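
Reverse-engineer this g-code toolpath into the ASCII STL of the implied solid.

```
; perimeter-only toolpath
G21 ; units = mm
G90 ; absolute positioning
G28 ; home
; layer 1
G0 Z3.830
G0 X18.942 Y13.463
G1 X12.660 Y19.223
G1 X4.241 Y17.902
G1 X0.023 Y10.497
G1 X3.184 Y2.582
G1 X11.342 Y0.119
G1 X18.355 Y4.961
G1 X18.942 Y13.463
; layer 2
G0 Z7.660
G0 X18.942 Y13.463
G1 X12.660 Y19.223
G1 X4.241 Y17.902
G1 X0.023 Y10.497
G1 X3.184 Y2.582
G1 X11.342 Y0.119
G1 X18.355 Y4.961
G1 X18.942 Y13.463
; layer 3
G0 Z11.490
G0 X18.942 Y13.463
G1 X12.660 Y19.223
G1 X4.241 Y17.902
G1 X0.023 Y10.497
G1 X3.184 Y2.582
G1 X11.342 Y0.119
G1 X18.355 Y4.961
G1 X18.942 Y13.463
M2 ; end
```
solid part
  facet normal 0.0000 0.0000 -1.0000
    outer loop
      vertex 4.241 17.902 0.000
      vertex 12.660 19.223 0.000
      vertex 18.942 13.463 0.000
    endloop
  endfacet
  facet normal 0.0000 0.0000 -1.0000
    outer loop
      vertex 0.023 10.497 0.000
      vertex 4.241 17.902 0.000
      vertex 18.942 13.463 0.000
    endloop
  endfacet
  facet normal 0.0000 0.0000 -1.0000
    outer loop
      vertex 3.184 2.582 0.000
      vertex 0.023 10.497 0.000
      vertex 18.942 13.463 0.000
    endloop
  endfacet
  facet normal 0.0000 0.0000 -1.0000
    outer loop
      vertex 11.342 0.119 0.000
      vertex 3.184 2.582 0.000
      vertex 18.942 13.463 0.000
    endloop
  endfacet
  facet normal 0.0000 0.0000 -1.0000
    outer loop
      vertex 18.355 4.961 0.000
      vertex 11.342 0.119 0.000
      vertex 18.942 13.463 0.000
    endloop
  endfacet
  facet normal 0.0000 0.0000 1.0000
    outer loop
      vertex 18.942 13.463 11.490
      vertex 12.660 19.223 11.490
      vertex 4.241 17.902 11.490
    endloop
  endfacet
  facet normal 0.0000 0.0000 1.0000
    outer loop
      vertex 18.942 13.463 11.490
      vertex 4.241 17.902 11.490
      vertex 0.023 10.497 11.490
    endloop
  endfacet
  facet normal 0.0000 0.0000 1.0000
    outer loop
      vertex 18.942 13.463 11.490
      vertex 0.023 10.497 11.490
      vertex 3.184 2.582 11.490
    endloop
  endfacet
  facet normal 0.0000 0.0000 1.0000
    outer loop
      vertex 18.942 13.463 11.490
      vertex 3.184 2.582 11.490
      vertex 11.342 0.119 11.490
    endloop
  endfacet
  facet normal 0.0000 0.0000 1.0000
    outer loop
      vertex 18.942 13.463 11.490
      vertex 11.342 0.119 11.490
      vertex 18.355 4.961 11.490
    endloop
  endfacet
  facet normal 0.6758 0.7371 0.0000
    outer loop
      vertex 18.942 13.463 0.000
      vertex 12.660 19.223 0.000
      vertex 12.660 19.223 11.490
    endloop
  endfacet
  facet normal 0.6758 0.7371 0.0000
    outer loop
      vertex 18.942 13.463 0.000
      vertex 12.660 19.223 11.490
      vertex 18.942 13.463 11.490
    endloop
  endfacet
  facet normal -0.1550 0.9879 0.0000
    outer loop
      vertex 12.660 19.223 0.000
      vertex 4.241 17.902 0.000
      vertex 4.241 17.902 11.490
    endloop
  endfacet
  facet normal -0.1550 0.9879 0.0000
    outer loop
      vertex 12.660 19.223 0.000
      vertex 4.241 17.902 11.490
      vertex 12.660 19.223 11.490
    endloop
  endfacet
  facet normal -0.8689 0.4950 0.0000
    outer loop
      vertex 4.241 17.902 0.000
      vertex 0.023 10.497 0.000
      vertex 0.023 10.497 11.490
    endloop
  endfacet
  facet normal -0.8689 0.4950 0.0000
    outer loop
      vertex 4.241 17.902 0.000
      vertex 0.023 10.497 11.490
      vertex 4.241 17.902 11.490
    endloop
  endfacet
  facet normal -0.9287 -0.3709 0.0000
    outer loop
      vertex 0.023 10.497 0.000
      vertex 3.184 2.582 0.000
      vertex 3.184 2.582 11.490
    endloop
  endfacet
  facet normal -0.9287 -0.3709 0.0000
    outer loop
      vertex 0.023 10.497 0.000
      vertex 3.184 2.582 11.490
      vertex 0.023 10.497 11.490
    endloop
  endfacet
  facet normal -0.2890 -0.9573 0.0000
    outer loop
      vertex 3.184 2.582 0.000
      vertex 11.342 0.119 0.000
      vertex 11.342 0.119 11.490
    endloop
  endfacet
  facet normal -0.2890 -0.9573 0.0000
    outer loop
      vertex 3.184 2.582 0.000
      vertex 11.342 0.119 11.490
      vertex 3.184 2.582 11.490
    endloop
  endfacet
  facet normal 0.5682 -0.8229 0.0000
    outer loop
      vertex 11.342 0.119 0.000
      vertex 18.355 4.961 0.000
      vertex 18.355 4.961 11.490
    endloop
  endfacet
  facet normal 0.5682 -0.8229 0.0000
    outer loop
      vertex 11.342 0.119 0.000
      vertex 18.355 4.961 11.490
      vertex 11.342 0.119 11.490
    endloop
  endfacet
  facet normal 0.9976 -0.0689 0.0000
    outer loop
      vertex 18.355 4.961 0.000
      vertex 18.942 13.463 0.000
      vertex 18.942 13.463 11.490
    endloop
  endfacet
  facet normal 0.9976 -0.0689 0.0000
    outer loop
      vertex 18.355 4.961 0.000
      vertex 18.942 13.463 11.490
      vertex 18.355 4.961 11.490
    endloop
  endfacet
endsolid part

The G0 Z moves step by Δz≈3.830 mm. Every layer's G1 loop is the same polygon, so the solid is a straight extrusion of it from z=0 to z≈11.5. Closing with flat bottom and top caps and triangulating gives 24 facets — a regular 7-sided prism (a cylinder approximated with 7 flat sides), circumscribed radius ≈ 9.82 mm, height ≈ 11.5 mm.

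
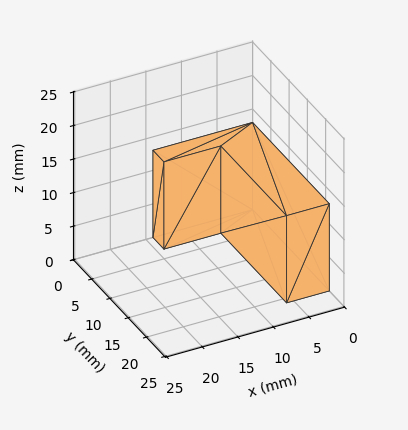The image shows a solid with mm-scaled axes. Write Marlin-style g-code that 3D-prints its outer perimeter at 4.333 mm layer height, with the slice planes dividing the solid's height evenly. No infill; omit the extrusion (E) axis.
Reading the render: the shape is an L-shaped prism: outer 14 × 21 mm, arm thicknesses ≈ 3 mm (horizontal) and 6 mm (vertical), extruded 13 mm in z (dimensions read to the nearest mm from the axis ticks). For the g-code, the solid's height is divided into equal slices at the stated Δz and each level perimeter traced with G1 moves after a G0 lift.

; perimeter-only toolpath
G21 ; units = mm
G90 ; absolute positioning
G28 ; home
; layer 1
G0 Z4.333
G0 X0.000 Y0.000
G1 X14.000 Y0.000
G1 X14.000 Y3.000
G1 X6.000 Y3.000
G1 X6.000 Y21.000
G1 X0.000 Y21.000
G1 X0.000 Y0.000
; layer 2
G0 Z8.667
G0 X0.000 Y0.000
G1 X14.000 Y0.000
G1 X14.000 Y3.000
G1 X6.000 Y3.000
G1 X6.000 Y21.000
G1 X0.000 Y21.000
G1 X0.000 Y0.000
; layer 3
G0 Z13.000
G0 X0.000 Y0.000
G1 X14.000 Y0.000
G1 X14.000 Y3.000
G1 X6.000 Y3.000
G1 X6.000 Y21.000
G1 X0.000 Y21.000
G1 X0.000 Y0.000
M2 ; end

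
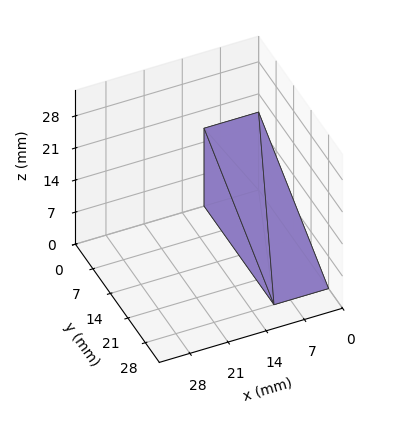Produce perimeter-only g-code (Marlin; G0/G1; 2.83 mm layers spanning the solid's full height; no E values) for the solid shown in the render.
Reading the render: the shape is a wedge (ramp): 10 × 28 mm base, rising to 17 mm along the y=0 edge and sloping linearly to z=0 at y=28 (dimensions read to the nearest mm from the axis ticks). For the g-code, the solid's height is divided into equal slices at the stated Δz and each level perimeter traced with G1 moves after a G0 lift.

; perimeter-only toolpath
G21 ; units = mm
G90 ; absolute positioning
G28 ; home
; layer 1
G0 Z2.83
G0 X0.00 Y0.00
G1 X10.00 Y0.00
G1 X10.00 Y23.33
G1 X0.00 Y23.33
G1 X0.00 Y0.00
; layer 2
G0 Z5.67
G0 X0.00 Y0.00
G1 X10.00 Y0.00
G1 X10.00 Y18.67
G1 X0.00 Y18.67
G1 X0.00 Y0.00
; layer 3
G0 Z8.50
G0 X0.00 Y0.00
G1 X10.00 Y0.00
G1 X10.00 Y14.00
G1 X0.00 Y14.00
G1 X0.00 Y0.00
; layer 4
G0 Z11.33
G0 X0.00 Y0.00
G1 X10.00 Y0.00
G1 X10.00 Y9.33
G1 X0.00 Y9.33
G1 X0.00 Y0.00
; layer 5
G0 Z14.17
G0 X0.00 Y0.00
G1 X10.00 Y0.00
G1 X10.00 Y4.67
G1 X0.00 Y4.67
G1 X0.00 Y0.00
M2 ; end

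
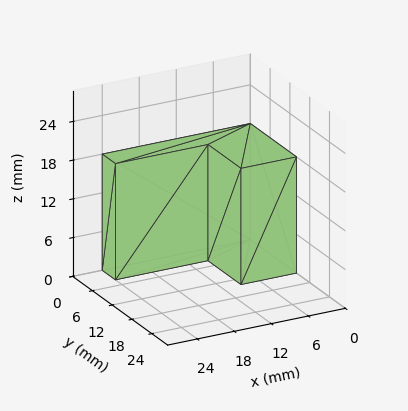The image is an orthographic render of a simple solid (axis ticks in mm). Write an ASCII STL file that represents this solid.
Reading the render: the shape is an L-shaped prism: outer 24 × 14 mm, arm thicknesses ≈ 4 mm (horizontal) and 9 mm (vertical), extruded 18 mm in z (dimensions read to the nearest mm from the axis ticks). For the STL, each face is triangulated and given an outward normal.

solid part
  facet normal 0.0000 0.0000 -1.0000
    outer loop
      vertex 24.000 4.000 0.000
      vertex 24.000 0.000 0.000
      vertex 0.000 0.000 0.000
    endloop
  endfacet
  facet normal 0.0000 0.0000 -1.0000
    outer loop
      vertex 9.000 4.000 0.000
      vertex 24.000 4.000 0.000
      vertex 0.000 0.000 0.000
    endloop
  endfacet
  facet normal 0.0000 0.0000 -1.0000
    outer loop
      vertex 9.000 14.000 0.000
      vertex 9.000 4.000 0.000
      vertex 0.000 0.000 0.000
    endloop
  endfacet
  facet normal 0.0000 0.0000 -1.0000
    outer loop
      vertex 0.000 14.000 0.000
      vertex 9.000 14.000 0.000
      vertex 0.000 0.000 0.000
    endloop
  endfacet
  facet normal 0.0000 0.0000 1.0000
    outer loop
      vertex 0.000 0.000 18.000
      vertex 24.000 0.000 18.000
      vertex 24.000 4.000 18.000
    endloop
  endfacet
  facet normal 0.0000 0.0000 1.0000
    outer loop
      vertex 0.000 0.000 18.000
      vertex 24.000 4.000 18.000
      vertex 9.000 4.000 18.000
    endloop
  endfacet
  facet normal 0.0000 0.0000 1.0000
    outer loop
      vertex 0.000 0.000 18.000
      vertex 9.000 4.000 18.000
      vertex 9.000 14.000 18.000
    endloop
  endfacet
  facet normal 0.0000 0.0000 1.0000
    outer loop
      vertex 0.000 0.000 18.000
      vertex 9.000 14.000 18.000
      vertex 0.000 14.000 18.000
    endloop
  endfacet
  facet normal 0.0000 -1.0000 0.0000
    outer loop
      vertex 0.000 0.000 0.000
      vertex 24.000 0.000 0.000
      vertex 24.000 0.000 18.000
    endloop
  endfacet
  facet normal 0.0000 -1.0000 0.0000
    outer loop
      vertex 0.000 0.000 0.000
      vertex 24.000 0.000 18.000
      vertex 0.000 0.000 18.000
    endloop
  endfacet
  facet normal 1.0000 0.0000 0.0000
    outer loop
      vertex 24.000 0.000 0.000
      vertex 24.000 4.000 0.000
      vertex 24.000 4.000 18.000
    endloop
  endfacet
  facet normal 1.0000 0.0000 0.0000
    outer loop
      vertex 24.000 0.000 0.000
      vertex 24.000 4.000 18.000
      vertex 24.000 0.000 18.000
    endloop
  endfacet
  facet normal 0.0000 1.0000 0.0000
    outer loop
      vertex 24.000 4.000 0.000
      vertex 9.000 4.000 0.000
      vertex 9.000 4.000 18.000
    endloop
  endfacet
  facet normal 0.0000 1.0000 0.0000
    outer loop
      vertex 24.000 4.000 0.000
      vertex 9.000 4.000 18.000
      vertex 24.000 4.000 18.000
    endloop
  endfacet
  facet normal 1.0000 0.0000 0.0000
    outer loop
      vertex 9.000 4.000 0.000
      vertex 9.000 14.000 0.000
      vertex 9.000 14.000 18.000
    endloop
  endfacet
  facet normal 1.0000 0.0000 0.0000
    outer loop
      vertex 9.000 4.000 0.000
      vertex 9.000 14.000 18.000
      vertex 9.000 4.000 18.000
    endloop
  endfacet
  facet normal 0.0000 1.0000 0.0000
    outer loop
      vertex 9.000 14.000 0.000
      vertex 0.000 14.000 0.000
      vertex 0.000 14.000 18.000
    endloop
  endfacet
  facet normal 0.0000 1.0000 0.0000
    outer loop
      vertex 9.000 14.000 0.000
      vertex 0.000 14.000 18.000
      vertex 9.000 14.000 18.000
    endloop
  endfacet
  facet normal -1.0000 0.0000 0.0000
    outer loop
      vertex 0.000 14.000 0.000
      vertex 0.000 0.000 0.000
      vertex 0.000 0.000 18.000
    endloop
  endfacet
  facet normal -1.0000 0.0000 0.0000
    outer loop
      vertex 0.000 14.000 0.000
      vertex 0.000 0.000 18.000
      vertex 0.000 14.000 18.000
    endloop
  endfacet
endsolid part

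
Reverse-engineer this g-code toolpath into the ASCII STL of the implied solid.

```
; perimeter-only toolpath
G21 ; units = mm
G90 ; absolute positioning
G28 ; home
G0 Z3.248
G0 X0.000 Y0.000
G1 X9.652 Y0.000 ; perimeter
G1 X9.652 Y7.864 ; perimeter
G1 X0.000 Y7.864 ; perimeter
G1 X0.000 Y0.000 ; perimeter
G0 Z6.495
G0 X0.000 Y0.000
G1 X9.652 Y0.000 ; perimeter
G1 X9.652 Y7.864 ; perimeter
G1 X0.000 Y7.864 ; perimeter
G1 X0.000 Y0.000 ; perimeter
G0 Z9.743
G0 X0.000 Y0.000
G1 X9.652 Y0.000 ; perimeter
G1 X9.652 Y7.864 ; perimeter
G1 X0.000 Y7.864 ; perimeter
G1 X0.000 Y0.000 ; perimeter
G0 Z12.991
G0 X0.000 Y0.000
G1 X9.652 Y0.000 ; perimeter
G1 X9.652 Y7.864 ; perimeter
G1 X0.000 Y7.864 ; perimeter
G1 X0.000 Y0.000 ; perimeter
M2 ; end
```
solid part
  facet normal 0.0000 0.0000 -1.0000
    outer loop
      vertex 9.652 7.864 0.000
      vertex 9.652 0.000 0.000
      vertex 0.000 0.000 0.000
    endloop
  endfacet
  facet normal 0.0000 0.0000 -1.0000
    outer loop
      vertex 0.000 7.864 0.000
      vertex 9.652 7.864 0.000
      vertex 0.000 0.000 0.000
    endloop
  endfacet
  facet normal 0.0000 0.0000 1.0000
    outer loop
      vertex 0.000 0.000 12.991
      vertex 9.652 0.000 12.991
      vertex 9.652 7.864 12.991
    endloop
  endfacet
  facet normal 0.0000 0.0000 1.0000
    outer loop
      vertex 0.000 0.000 12.991
      vertex 9.652 7.864 12.991
      vertex 0.000 7.864 12.991
    endloop
  endfacet
  facet normal 0.0000 -1.0000 0.0000
    outer loop
      vertex 0.000 0.000 0.000
      vertex 9.652 0.000 0.000
      vertex 9.652 0.000 12.991
    endloop
  endfacet
  facet normal 0.0000 -1.0000 0.0000
    outer loop
      vertex 0.000 0.000 0.000
      vertex 9.652 0.000 12.991
      vertex 0.000 0.000 12.991
    endloop
  endfacet
  facet normal 0.0000 1.0000 0.0000
    outer loop
      vertex 9.652 7.864 12.991
      vertex 9.652 7.864 0.000
      vertex 0.000 7.864 0.000
    endloop
  endfacet
  facet normal 0.0000 1.0000 0.0000
    outer loop
      vertex 0.000 7.864 12.991
      vertex 9.652 7.864 12.991
      vertex 0.000 7.864 0.000
    endloop
  endfacet
  facet normal -1.0000 0.0000 0.0000
    outer loop
      vertex 0.000 7.864 12.991
      vertex 0.000 7.864 0.000
      vertex 0.000 0.000 0.000
    endloop
  endfacet
  facet normal -1.0000 0.0000 0.0000
    outer loop
      vertex 0.000 0.000 12.991
      vertex 0.000 7.864 12.991
      vertex 0.000 0.000 0.000
    endloop
  endfacet
  facet normal 1.0000 0.0000 0.0000
    outer loop
      vertex 9.652 0.000 0.000
      vertex 9.652 7.864 0.000
      vertex 9.652 7.864 12.991
    endloop
  endfacet
  facet normal 1.0000 0.0000 0.0000
    outer loop
      vertex 9.652 0.000 0.000
      vertex 9.652 7.864 12.991
      vertex 9.652 0.000 12.991
    endloop
  endfacet
endsolid part

The G0 Z moves step by Δz≈3.248 mm. Every layer's G1 loop is the same polygon, so the solid is a straight extrusion of it from z=0 to z≈13. Closing with flat bottom and top caps and triangulating gives 12 facets — a rectangular box, roughly 9.65 × 7.86 mm footprint and 13 mm tall.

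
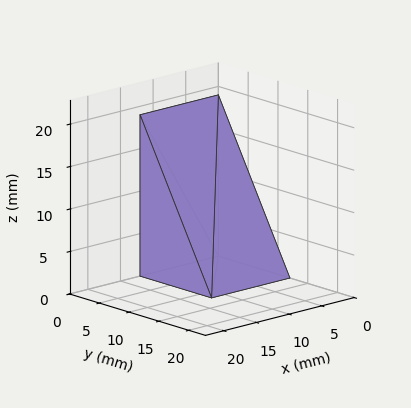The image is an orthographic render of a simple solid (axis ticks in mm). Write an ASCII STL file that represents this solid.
Reading the render: the shape is a wedge (ramp): 12 × 12 mm base, rising to 19 mm along the y=0 edge and sloping linearly to z=0 at y=12 (dimensions read to the nearest mm from the axis ticks). For the STL, each face is triangulated and given an outward normal.

solid part
  facet normal 0.0000 0.0000 -1.0000
    outer loop
      vertex 12.000 12.000 0.000
      vertex 12.000 0.000 0.000
      vertex 0.000 0.000 0.000
    endloop
  endfacet
  facet normal 0.0000 0.0000 -1.0000
    outer loop
      vertex 0.000 12.000 0.000
      vertex 12.000 12.000 0.000
      vertex 0.000 0.000 0.000
    endloop
  endfacet
  facet normal 0.0000 -1.0000 0.0000
    outer loop
      vertex 0.000 0.000 0.000
      vertex 12.000 0.000 0.000
      vertex 12.000 0.000 19.000
    endloop
  endfacet
  facet normal 0.0000 -1.0000 0.0000
    outer loop
      vertex 0.000 0.000 0.000
      vertex 12.000 0.000 19.000
      vertex 0.000 0.000 19.000
    endloop
  endfacet
  facet normal 0.0000 0.8455 0.5340
    outer loop
      vertex 0.000 0.000 19.000
      vertex 12.000 0.000 19.000
      vertex 12.000 12.000 0.000
    endloop
  endfacet
  facet normal 0.0000 0.8455 0.5340
    outer loop
      vertex 0.000 0.000 19.000
      vertex 12.000 12.000 0.000
      vertex 0.000 12.000 0.000
    endloop
  endfacet
  facet normal -1.0000 0.0000 0.0000
    outer loop
      vertex 0.000 0.000 19.000
      vertex 0.000 12.000 0.000
      vertex 0.000 0.000 0.000
    endloop
  endfacet
  facet normal 1.0000 0.0000 0.0000
    outer loop
      vertex 12.000 0.000 0.000
      vertex 12.000 12.000 0.000
      vertex 12.000 0.000 19.000
    endloop
  endfacet
endsolid part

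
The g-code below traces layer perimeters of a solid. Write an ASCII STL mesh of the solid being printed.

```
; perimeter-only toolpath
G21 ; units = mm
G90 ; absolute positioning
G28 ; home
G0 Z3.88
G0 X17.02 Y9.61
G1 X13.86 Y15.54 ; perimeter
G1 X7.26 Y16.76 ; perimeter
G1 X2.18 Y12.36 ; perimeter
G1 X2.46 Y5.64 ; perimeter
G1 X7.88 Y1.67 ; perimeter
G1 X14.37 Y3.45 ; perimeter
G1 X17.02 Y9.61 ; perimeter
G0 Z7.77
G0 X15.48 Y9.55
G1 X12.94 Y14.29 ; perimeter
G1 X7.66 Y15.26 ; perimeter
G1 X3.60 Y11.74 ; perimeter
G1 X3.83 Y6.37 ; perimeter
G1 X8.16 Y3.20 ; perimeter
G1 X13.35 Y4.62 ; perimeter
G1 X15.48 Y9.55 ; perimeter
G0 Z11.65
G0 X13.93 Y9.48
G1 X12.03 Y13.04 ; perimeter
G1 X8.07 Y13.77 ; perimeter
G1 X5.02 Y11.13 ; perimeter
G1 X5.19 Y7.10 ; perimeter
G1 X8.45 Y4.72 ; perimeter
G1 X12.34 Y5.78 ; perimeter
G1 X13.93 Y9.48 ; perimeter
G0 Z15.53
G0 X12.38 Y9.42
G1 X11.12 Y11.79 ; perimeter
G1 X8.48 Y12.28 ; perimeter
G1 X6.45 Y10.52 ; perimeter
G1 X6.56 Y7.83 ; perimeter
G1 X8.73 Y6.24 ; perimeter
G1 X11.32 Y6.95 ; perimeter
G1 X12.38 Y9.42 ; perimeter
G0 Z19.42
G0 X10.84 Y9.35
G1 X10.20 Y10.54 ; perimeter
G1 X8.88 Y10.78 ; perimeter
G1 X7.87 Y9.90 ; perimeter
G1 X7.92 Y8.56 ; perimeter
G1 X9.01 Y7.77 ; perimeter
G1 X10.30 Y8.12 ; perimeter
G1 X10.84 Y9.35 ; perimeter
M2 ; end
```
solid part
  facet normal 0.0000 0.0000 -1.0000
    outer loop
      vertex 6.85 18.25 0.00
      vertex 14.77 16.79 0.00
      vertex 18.57 9.68 0.00
    endloop
  endfacet
  facet normal 0.0000 0.0000 -1.0000
    outer loop
      vertex 0.76 12.97 0.00
      vertex 6.85 18.25 0.00
      vertex 18.57 9.68 0.00
    endloop
  endfacet
  facet normal 0.0000 0.0000 -1.0000
    outer loop
      vertex 1.10 4.91 0.00
      vertex 0.76 12.97 0.00
      vertex 18.57 9.68 0.00
    endloop
  endfacet
  facet normal 0.0000 0.0000 -1.0000
    outer loop
      vertex 7.60 0.15 0.00
      vertex 1.10 4.91 0.00
      vertex 18.57 9.68 0.00
    endloop
  endfacet
  facet normal 0.0000 0.0000 -1.0000
    outer loop
      vertex 15.38 2.28 0.00
      vertex 7.60 0.15 0.00
      vertex 18.57 9.68 0.00
    endloop
  endfacet
  facet normal 0.8300 0.4436 0.3380
    outer loop
      vertex 18.57 9.68 0.00
      vertex 14.77 16.79 0.00
      vertex 9.29 9.29 23.30
    endloop
  endfacet
  facet normal 0.1706 0.9255 0.3380
    outer loop
      vertex 14.77 16.79 0.00
      vertex 6.85 18.25 0.00
      vertex 9.29 9.29 23.30
    endloop
  endfacet
  facet normal -0.6165 0.7111 0.3380
    outer loop
      vertex 6.85 18.25 0.00
      vertex 0.76 12.97 0.00
      vertex 9.29 9.29 23.30
    endloop
  endfacet
  facet normal -0.9403 -0.0397 0.3380
    outer loop
      vertex 0.76 12.97 0.00
      vertex 1.10 4.91 0.00
      vertex 9.29 9.29 23.30
    endloop
  endfacet
  facet normal -0.5560 -0.7593 0.3382
    outer loop
      vertex 1.10 4.91 0.00
      vertex 7.60 0.15 0.00
      vertex 9.29 9.29 23.30
    endloop
  endfacet
  facet normal 0.2485 -0.9077 0.3381
    outer loop
      vertex 7.60 0.15 0.00
      vertex 15.38 2.28 0.00
      vertex 9.29 9.29 23.30
    endloop
  endfacet
  facet normal 0.8643 -0.3726 0.3380
    outer loop
      vertex 15.38 2.28 0.00
      vertex 18.57 9.68 0.00
      vertex 9.29 9.29 23.30
    endloop
  endfacet
endsolid part

The G0 Z moves step by Δz≈3.88 mm. The G1 loops shrink linearly with z, so the solid tapers from its base footprint up to z≈23.3. Closing with a flat bottom cap and the tapered top and triangulating gives 12 facets — a regular 7-sided pyramid, base circumscribed radius ≈ 9.29 mm, apex at z ≈ 23.3 mm.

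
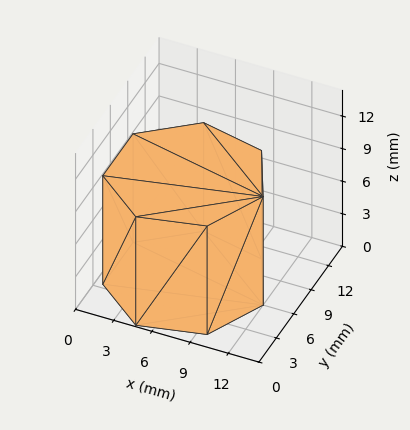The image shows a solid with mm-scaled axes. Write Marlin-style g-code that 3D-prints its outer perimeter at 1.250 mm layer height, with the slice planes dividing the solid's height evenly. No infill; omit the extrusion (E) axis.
Reading the render: the shape is a regular 7-sided prism (a cylinder approximated with 7 flat sides), circumscribed radius ≈ 6 mm, height ≈ 10 mm (dimensions read to the nearest mm from the axis ticks). For the g-code, the solid's height is divided into equal slices at the stated Δz and each level perimeter traced with G1 moves after a G0 lift.

; perimeter-only toolpath
G21 ; units = mm
G90 ; absolute positioning
G28 ; home
; layer 1
G0 Z1.250
G0 X12.000 Y6.000
G1 X9.741 Y10.691
G1 X4.665 Y11.850
G1 X0.594 Y8.603
G1 X0.594 Y3.397
G1 X4.665 Y0.150
G1 X9.741 Y1.309
G1 X12.000 Y6.000
; layer 2
G0 Z2.500
G0 X12.000 Y6.000
G1 X9.741 Y10.691
G1 X4.665 Y11.850
G1 X0.594 Y8.603
G1 X0.594 Y3.397
G1 X4.665 Y0.150
G1 X9.741 Y1.309
G1 X12.000 Y6.000
; layer 3
G0 Z3.750
G0 X12.000 Y6.000
G1 X9.741 Y10.691
G1 X4.665 Y11.850
G1 X0.594 Y8.603
G1 X0.594 Y3.397
G1 X4.665 Y0.150
G1 X9.741 Y1.309
G1 X12.000 Y6.000
; layer 4
G0 Z5.000
G0 X12.000 Y6.000
G1 X9.741 Y10.691
G1 X4.665 Y11.850
G1 X0.594 Y8.603
G1 X0.594 Y3.397
G1 X4.665 Y0.150
G1 X9.741 Y1.309
G1 X12.000 Y6.000
; layer 5
G0 Z6.250
G0 X12.000 Y6.000
G1 X9.741 Y10.691
G1 X4.665 Y11.850
G1 X0.594 Y8.603
G1 X0.594 Y3.397
G1 X4.665 Y0.150
G1 X9.741 Y1.309
G1 X12.000 Y6.000
; layer 6
G0 Z7.500
G0 X12.000 Y6.000
G1 X9.741 Y10.691
G1 X4.665 Y11.850
G1 X0.594 Y8.603
G1 X0.594 Y3.397
G1 X4.665 Y0.150
G1 X9.741 Y1.309
G1 X12.000 Y6.000
; layer 7
G0 Z8.750
G0 X12.000 Y6.000
G1 X9.741 Y10.691
G1 X4.665 Y11.850
G1 X0.594 Y8.603
G1 X0.594 Y3.397
G1 X4.665 Y0.150
G1 X9.741 Y1.309
G1 X12.000 Y6.000
; layer 8
G0 Z10.000
G0 X12.000 Y6.000
G1 X9.741 Y10.691
G1 X4.665 Y11.850
G1 X0.594 Y8.603
G1 X0.594 Y3.397
G1 X4.665 Y0.150
G1 X9.741 Y1.309
G1 X12.000 Y6.000
M2 ; end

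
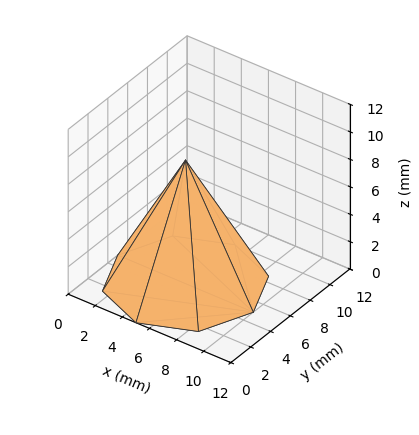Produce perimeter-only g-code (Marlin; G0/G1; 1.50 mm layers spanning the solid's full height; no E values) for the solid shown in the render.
Reading the render: the shape is a regular 8-sided pyramid, base circumscribed radius ≈ 5 mm, apex at z ≈ 9 mm (dimensions read to the nearest mm from the axis ticks). For the g-code, the solid's height is divided into equal slices at the stated Δz and each level perimeter traced with G1 moves after a G0 lift.

; perimeter-only toolpath
G21 ; units = mm
G90 ; absolute positioning
G28 ; home
; layer 1
G0 Z1.50
G0 X9.17 Y5.00
G1 X7.95 Y7.95
G1 X5.00 Y9.17
G1 X2.05 Y7.95
G1 X0.83 Y5.00
G1 X2.05 Y2.05
G1 X5.00 Y0.83
G1 X7.95 Y2.05
G1 X9.17 Y5.00
; layer 2
G0 Z3.00
G0 X8.33 Y5.00
G1 X7.36 Y7.36
G1 X5.00 Y8.33
G1 X2.64 Y7.36
G1 X1.67 Y5.00
G1 X2.64 Y2.64
G1 X5.00 Y1.67
G1 X7.36 Y2.64
G1 X8.33 Y5.00
; layer 3
G0 Z4.50
G0 X7.50 Y5.00
G1 X6.77 Y6.77
G1 X5.00 Y7.50
G1 X3.23 Y6.77
G1 X2.50 Y5.00
G1 X3.23 Y3.23
G1 X5.00 Y2.50
G1 X6.77 Y3.23
G1 X7.50 Y5.00
; layer 4
G0 Z6.00
G0 X6.67 Y5.00
G1 X6.18 Y6.18
G1 X5.00 Y6.67
G1 X3.82 Y6.18
G1 X3.33 Y5.00
G1 X3.82 Y3.82
G1 X5.00 Y3.33
G1 X6.18 Y3.82
G1 X6.67 Y5.00
; layer 5
G0 Z7.50
G0 X5.83 Y5.00
G1 X5.59 Y5.59
G1 X5.00 Y5.83
G1 X4.41 Y5.59
G1 X4.17 Y5.00
G1 X4.41 Y4.41
G1 X5.00 Y4.17
G1 X5.59 Y4.41
G1 X5.83 Y5.00
M2 ; end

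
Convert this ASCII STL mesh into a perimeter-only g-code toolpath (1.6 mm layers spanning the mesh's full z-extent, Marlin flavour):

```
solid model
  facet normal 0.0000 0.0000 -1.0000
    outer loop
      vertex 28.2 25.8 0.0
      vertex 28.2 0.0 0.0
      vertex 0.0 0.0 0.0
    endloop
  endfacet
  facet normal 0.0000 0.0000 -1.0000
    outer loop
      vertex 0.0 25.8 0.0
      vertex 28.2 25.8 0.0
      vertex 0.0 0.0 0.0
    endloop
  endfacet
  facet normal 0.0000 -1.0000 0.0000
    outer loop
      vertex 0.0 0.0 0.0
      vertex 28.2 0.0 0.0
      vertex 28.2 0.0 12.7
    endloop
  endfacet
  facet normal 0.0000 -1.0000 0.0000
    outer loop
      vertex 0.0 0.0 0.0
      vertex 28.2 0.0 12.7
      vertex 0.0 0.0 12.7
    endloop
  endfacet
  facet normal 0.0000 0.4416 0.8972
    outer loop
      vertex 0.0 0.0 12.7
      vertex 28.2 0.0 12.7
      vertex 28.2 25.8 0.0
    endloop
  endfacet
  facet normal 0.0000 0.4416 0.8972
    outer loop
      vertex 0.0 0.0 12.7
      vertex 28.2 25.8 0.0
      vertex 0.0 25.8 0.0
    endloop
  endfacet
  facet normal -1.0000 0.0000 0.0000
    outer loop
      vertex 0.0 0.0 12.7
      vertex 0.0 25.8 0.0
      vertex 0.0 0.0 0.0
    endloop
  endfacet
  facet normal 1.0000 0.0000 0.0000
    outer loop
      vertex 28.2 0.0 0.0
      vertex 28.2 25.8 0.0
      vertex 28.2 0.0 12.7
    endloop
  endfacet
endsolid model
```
; perimeter-only toolpath
G21 ; units = mm
G90 ; absolute positioning
G28 ; home
; layer 1
G0 Z1.6
G0 X0.0 Y0.0
G1 X28.2 Y0.0
G1 X28.2 Y22.6
G1 X0.0 Y22.6
G1 X0.0 Y0.0
; layer 2
G0 Z3.2
G0 X0.0 Y0.0
G1 X28.2 Y0.0
G1 X28.2 Y19.4
G1 X0.0 Y19.4
G1 X0.0 Y0.0
; layer 3
G0 Z4.8
G0 X0.0 Y0.0
G1 X28.2 Y0.0
G1 X28.2 Y16.1
G1 X0.0 Y16.1
G1 X0.0 Y0.0
; layer 4
G0 Z6.3
G0 X0.0 Y0.0
G1 X28.2 Y0.0
G1 X28.2 Y12.9
G1 X0.0 Y12.9
G1 X0.0 Y0.0
; layer 5
G0 Z7.9
G0 X0.0 Y0.0
G1 X28.2 Y0.0
G1 X28.2 Y9.7
G1 X0.0 Y9.7
G1 X0.0 Y0.0
; layer 6
G0 Z9.5
G0 X0.0 Y0.0
G1 X28.2 Y0.0
G1 X28.2 Y6.5
G1 X0.0 Y6.5
G1 X0.0 Y0.0
; layer 7
G0 Z11.1
G0 X0.0 Y0.0
G1 X28.2 Y0.0
G1 X28.2 Y3.2
G1 X0.0 Y3.2
G1 X0.0 Y0.0
M2 ; end

The solid is a wedge (ramp): 28.2 × 25.8 mm base, rising to 12.7 mm along the y=0 edge and sloping linearly to z=0 at y=25.8. Slicing at Δz = 1.6 mm — 8 equal slices spanning the solid's height, so layer i sits at z = i·h/8 — gives 7 non-empty perimeters. Each is a 4-segment closed polygon; G0 lifts to the layer z and rapids to the start vertex, then G1 traces the edges. The cross-section shrinks linearly with z (the slice at the apex is degenerate and omitted).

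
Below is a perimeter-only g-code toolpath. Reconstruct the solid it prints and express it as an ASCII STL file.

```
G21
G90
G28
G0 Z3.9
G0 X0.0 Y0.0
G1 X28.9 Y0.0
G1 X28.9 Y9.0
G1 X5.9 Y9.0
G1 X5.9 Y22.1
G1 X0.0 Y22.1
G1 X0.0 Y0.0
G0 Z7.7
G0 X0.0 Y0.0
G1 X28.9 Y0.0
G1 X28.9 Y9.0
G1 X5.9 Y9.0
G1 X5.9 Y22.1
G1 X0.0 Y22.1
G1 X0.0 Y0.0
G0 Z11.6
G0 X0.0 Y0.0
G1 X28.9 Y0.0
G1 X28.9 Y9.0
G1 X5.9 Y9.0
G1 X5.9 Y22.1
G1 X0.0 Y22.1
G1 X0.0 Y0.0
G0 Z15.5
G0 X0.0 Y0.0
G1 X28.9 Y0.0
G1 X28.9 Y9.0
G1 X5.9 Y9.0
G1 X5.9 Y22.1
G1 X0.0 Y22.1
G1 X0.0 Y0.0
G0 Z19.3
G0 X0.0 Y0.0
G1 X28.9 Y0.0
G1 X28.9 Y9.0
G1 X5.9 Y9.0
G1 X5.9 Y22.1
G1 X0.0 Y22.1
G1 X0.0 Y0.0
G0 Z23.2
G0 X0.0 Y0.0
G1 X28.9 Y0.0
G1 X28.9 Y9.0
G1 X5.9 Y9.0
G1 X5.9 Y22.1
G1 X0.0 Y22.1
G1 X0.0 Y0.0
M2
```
solid part
  facet normal 0.0000 0.0000 -1.0000
    outer loop
      vertex 28.9 9.0 0.0
      vertex 28.9 0.0 0.0
      vertex 0.0 0.0 0.0
    endloop
  endfacet
  facet normal 0.0000 0.0000 -1.0000
    outer loop
      vertex 5.9 9.0 0.0
      vertex 28.9 9.0 0.0
      vertex 0.0 0.0 0.0
    endloop
  endfacet
  facet normal 0.0000 0.0000 -1.0000
    outer loop
      vertex 5.9 22.1 0.0
      vertex 5.9 9.0 0.0
      vertex 0.0 0.0 0.0
    endloop
  endfacet
  facet normal 0.0000 0.0000 -1.0000
    outer loop
      vertex 0.0 22.1 0.0
      vertex 5.9 22.1 0.0
      vertex 0.0 0.0 0.0
    endloop
  endfacet
  facet normal 0.0000 0.0000 1.0000
    outer loop
      vertex 0.0 0.0 23.2
      vertex 28.9 0.0 23.2
      vertex 28.9 9.0 23.2
    endloop
  endfacet
  facet normal 0.0000 0.0000 1.0000
    outer loop
      vertex 0.0 0.0 23.2
      vertex 28.9 9.0 23.2
      vertex 5.9 9.0 23.2
    endloop
  endfacet
  facet normal 0.0000 0.0000 1.0000
    outer loop
      vertex 0.0 0.0 23.2
      vertex 5.9 9.0 23.2
      vertex 5.9 22.1 23.2
    endloop
  endfacet
  facet normal 0.0000 0.0000 1.0000
    outer loop
      vertex 0.0 0.0 23.2
      vertex 5.9 22.1 23.2
      vertex 0.0 22.1 23.2
    endloop
  endfacet
  facet normal 0.0000 -1.0000 0.0000
    outer loop
      vertex 0.0 0.0 0.0
      vertex 28.9 0.0 0.0
      vertex 28.9 0.0 23.2
    endloop
  endfacet
  facet normal 0.0000 -1.0000 0.0000
    outer loop
      vertex 0.0 0.0 0.0
      vertex 28.9 0.0 23.2
      vertex 0.0 0.0 23.2
    endloop
  endfacet
  facet normal 1.0000 0.0000 0.0000
    outer loop
      vertex 28.9 0.0 0.0
      vertex 28.9 9.0 0.0
      vertex 28.9 9.0 23.2
    endloop
  endfacet
  facet normal 1.0000 0.0000 0.0000
    outer loop
      vertex 28.9 0.0 0.0
      vertex 28.9 9.0 23.2
      vertex 28.9 0.0 23.2
    endloop
  endfacet
  facet normal 0.0000 1.0000 0.0000
    outer loop
      vertex 28.9 9.0 0.0
      vertex 5.9 9.0 0.0
      vertex 5.9 9.0 23.2
    endloop
  endfacet
  facet normal 0.0000 1.0000 0.0000
    outer loop
      vertex 28.9 9.0 0.0
      vertex 5.9 9.0 23.2
      vertex 28.9 9.0 23.2
    endloop
  endfacet
  facet normal 1.0000 0.0000 0.0000
    outer loop
      vertex 5.9 9.0 0.0
      vertex 5.9 22.1 0.0
      vertex 5.9 22.1 23.2
    endloop
  endfacet
  facet normal 1.0000 0.0000 0.0000
    outer loop
      vertex 5.9 9.0 0.0
      vertex 5.9 22.1 23.2
      vertex 5.9 9.0 23.2
    endloop
  endfacet
  facet normal 0.0000 1.0000 0.0000
    outer loop
      vertex 5.9 22.1 0.0
      vertex 0.0 22.1 0.0
      vertex 0.0 22.1 23.2
    endloop
  endfacet
  facet normal 0.0000 1.0000 0.0000
    outer loop
      vertex 5.9 22.1 0.0
      vertex 0.0 22.1 23.2
      vertex 5.9 22.1 23.2
    endloop
  endfacet
  facet normal -1.0000 0.0000 0.0000
    outer loop
      vertex 0.0 22.1 0.0
      vertex 0.0 0.0 0.0
      vertex 0.0 0.0 23.2
    endloop
  endfacet
  facet normal -1.0000 0.0000 0.0000
    outer loop
      vertex 0.0 22.1 0.0
      vertex 0.0 0.0 23.2
      vertex 0.0 22.1 23.2
    endloop
  endfacet
endsolid part

The G0 Z moves step by Δz≈3.9 mm. Every layer's G1 loop is the same polygon, so the solid is a straight extrusion of it from z=0 to z≈23.2. Closing with flat bottom and top caps and triangulating gives 20 facets — an L-shaped prism: outer 28.9 × 22.1 mm, arm thicknesses ≈ 9 mm (horizontal) and 5.9 mm (vertical), extruded 23.2 mm in z.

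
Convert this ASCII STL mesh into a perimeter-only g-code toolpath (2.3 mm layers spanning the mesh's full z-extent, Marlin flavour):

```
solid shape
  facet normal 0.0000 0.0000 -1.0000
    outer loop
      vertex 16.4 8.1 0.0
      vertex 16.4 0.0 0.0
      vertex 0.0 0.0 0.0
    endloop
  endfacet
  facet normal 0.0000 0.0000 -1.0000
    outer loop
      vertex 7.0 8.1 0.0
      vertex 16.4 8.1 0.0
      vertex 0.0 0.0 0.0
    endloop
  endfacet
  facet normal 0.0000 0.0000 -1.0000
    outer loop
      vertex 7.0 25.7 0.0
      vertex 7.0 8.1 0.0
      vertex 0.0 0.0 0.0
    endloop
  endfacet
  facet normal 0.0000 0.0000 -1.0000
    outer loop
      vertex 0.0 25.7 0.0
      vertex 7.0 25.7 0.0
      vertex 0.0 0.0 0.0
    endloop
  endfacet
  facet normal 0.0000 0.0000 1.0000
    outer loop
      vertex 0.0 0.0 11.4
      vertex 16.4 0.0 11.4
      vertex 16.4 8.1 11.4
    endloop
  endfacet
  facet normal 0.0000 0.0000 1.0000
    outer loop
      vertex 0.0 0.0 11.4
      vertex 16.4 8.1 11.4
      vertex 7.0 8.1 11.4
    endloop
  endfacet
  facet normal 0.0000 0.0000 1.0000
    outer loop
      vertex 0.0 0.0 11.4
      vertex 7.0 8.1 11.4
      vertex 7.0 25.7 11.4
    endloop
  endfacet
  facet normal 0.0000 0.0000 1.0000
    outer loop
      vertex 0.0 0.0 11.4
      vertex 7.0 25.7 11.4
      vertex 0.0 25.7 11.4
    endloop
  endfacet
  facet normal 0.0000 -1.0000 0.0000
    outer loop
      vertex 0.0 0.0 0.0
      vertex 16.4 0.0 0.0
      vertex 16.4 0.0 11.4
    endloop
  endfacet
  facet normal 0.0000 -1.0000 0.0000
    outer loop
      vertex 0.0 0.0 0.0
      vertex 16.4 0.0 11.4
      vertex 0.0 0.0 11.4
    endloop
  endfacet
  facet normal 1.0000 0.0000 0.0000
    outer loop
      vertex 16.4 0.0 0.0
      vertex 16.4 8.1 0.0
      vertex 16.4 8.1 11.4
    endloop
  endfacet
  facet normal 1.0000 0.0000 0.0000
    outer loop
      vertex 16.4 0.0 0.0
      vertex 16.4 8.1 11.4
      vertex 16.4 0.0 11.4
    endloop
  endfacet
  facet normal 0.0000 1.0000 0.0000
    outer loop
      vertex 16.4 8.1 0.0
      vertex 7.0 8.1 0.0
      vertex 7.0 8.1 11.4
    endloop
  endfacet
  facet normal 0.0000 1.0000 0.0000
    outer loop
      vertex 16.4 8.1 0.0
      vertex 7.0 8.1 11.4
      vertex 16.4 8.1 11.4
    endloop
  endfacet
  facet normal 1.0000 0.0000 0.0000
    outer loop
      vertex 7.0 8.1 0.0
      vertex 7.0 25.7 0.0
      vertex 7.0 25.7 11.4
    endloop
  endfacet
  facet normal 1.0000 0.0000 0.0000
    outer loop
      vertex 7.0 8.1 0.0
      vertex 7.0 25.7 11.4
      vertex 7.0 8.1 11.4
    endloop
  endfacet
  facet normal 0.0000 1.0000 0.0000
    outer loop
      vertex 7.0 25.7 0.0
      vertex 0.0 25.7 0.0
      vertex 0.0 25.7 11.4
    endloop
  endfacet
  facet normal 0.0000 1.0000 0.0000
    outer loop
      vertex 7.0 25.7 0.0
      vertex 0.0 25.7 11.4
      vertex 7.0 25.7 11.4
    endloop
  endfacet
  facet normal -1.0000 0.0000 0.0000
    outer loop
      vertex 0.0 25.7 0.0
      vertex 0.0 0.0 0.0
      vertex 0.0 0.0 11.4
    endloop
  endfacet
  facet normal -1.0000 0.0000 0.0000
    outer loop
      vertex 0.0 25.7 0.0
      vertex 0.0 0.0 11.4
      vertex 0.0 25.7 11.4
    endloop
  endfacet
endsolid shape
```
; perimeter-only toolpath
G21 ; units = mm
G90 ; absolute positioning
G28 ; home
; layer 1
G0 Z2.3
G0 X0.0 Y0.0
G1 X16.4 Y0.0
G1 X16.4 Y8.1
G1 X7.0 Y8.1
G1 X7.0 Y25.7
G1 X0.0 Y25.7
G1 X0.0 Y0.0
; layer 2
G0 Z4.6
G0 X0.0 Y0.0
G1 X16.4 Y0.0
G1 X16.4 Y8.1
G1 X7.0 Y8.1
G1 X7.0 Y25.7
G1 X0.0 Y25.7
G1 X0.0 Y0.0
; layer 3
G0 Z6.8
G0 X0.0 Y0.0
G1 X16.4 Y0.0
G1 X16.4 Y8.1
G1 X7.0 Y8.1
G1 X7.0 Y25.7
G1 X0.0 Y25.7
G1 X0.0 Y0.0
; layer 4
G0 Z9.1
G0 X0.0 Y0.0
G1 X16.4 Y0.0
G1 X16.4 Y8.1
G1 X7.0 Y8.1
G1 X7.0 Y25.7
G1 X0.0 Y25.7
G1 X0.0 Y0.0
; layer 5
G0 Z11.4
G0 X0.0 Y0.0
G1 X16.4 Y0.0
G1 X16.4 Y8.1
G1 X7.0 Y8.1
G1 X7.0 Y25.7
G1 X0.0 Y25.7
G1 X0.0 Y0.0
M2 ; end

The solid is an L-shaped prism: outer 16.4 × 25.7 mm, arm thicknesses ≈ 8.1 mm (horizontal) and 7 mm (vertical), extruded 11.4 mm in z. Slicing at Δz = 2.3 mm — 5 equal slices spanning the solid's height, so layer i sits at z = i·h/5 — gives 5 non-empty perimeters. Each is a 6-segment closed polygon; G0 lifts to the layer z and rapids to the start vertex, then G1 traces the edges.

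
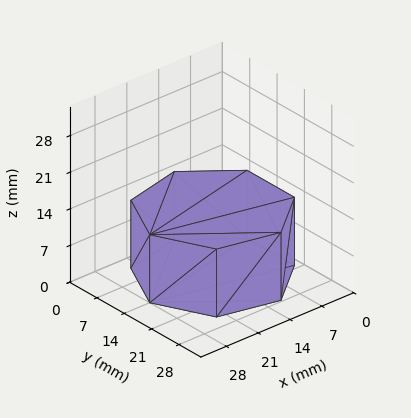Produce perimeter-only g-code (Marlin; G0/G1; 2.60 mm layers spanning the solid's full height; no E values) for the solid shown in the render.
Reading the render: the shape is a regular 7-sided prism (a cylinder approximated with 7 flat sides), circumscribed radius ≈ 14 mm, height ≈ 13 mm (dimensions read to the nearest mm from the axis ticks). For the g-code, the solid's height is divided into equal slices at the stated Δz and each level perimeter traced with G1 moves after a G0 lift.

; perimeter-only toolpath
G21 ; units = mm
G90 ; absolute positioning
G28 ; home
; layer 1
G0 Z2.60
G0 X28.00 Y14.00
G1 X22.73 Y24.95
G1 X10.88 Y27.65
G1 X1.39 Y20.07
G1 X1.39 Y7.93
G1 X10.88 Y0.35
G1 X22.73 Y3.05
G1 X28.00 Y14.00
; layer 2
G0 Z5.20
G0 X28.00 Y14.00
G1 X22.73 Y24.95
G1 X10.88 Y27.65
G1 X1.39 Y20.07
G1 X1.39 Y7.93
G1 X10.88 Y0.35
G1 X22.73 Y3.05
G1 X28.00 Y14.00
; layer 3
G0 Z7.80
G0 X28.00 Y14.00
G1 X22.73 Y24.95
G1 X10.88 Y27.65
G1 X1.39 Y20.07
G1 X1.39 Y7.93
G1 X10.88 Y0.35
G1 X22.73 Y3.05
G1 X28.00 Y14.00
; layer 4
G0 Z10.40
G0 X28.00 Y14.00
G1 X22.73 Y24.95
G1 X10.88 Y27.65
G1 X1.39 Y20.07
G1 X1.39 Y7.93
G1 X10.88 Y0.35
G1 X22.73 Y3.05
G1 X28.00 Y14.00
; layer 5
G0 Z13.00
G0 X28.00 Y14.00
G1 X22.73 Y24.95
G1 X10.88 Y27.65
G1 X1.39 Y20.07
G1 X1.39 Y7.93
G1 X10.88 Y0.35
G1 X22.73 Y3.05
G1 X28.00 Y14.00
M2 ; end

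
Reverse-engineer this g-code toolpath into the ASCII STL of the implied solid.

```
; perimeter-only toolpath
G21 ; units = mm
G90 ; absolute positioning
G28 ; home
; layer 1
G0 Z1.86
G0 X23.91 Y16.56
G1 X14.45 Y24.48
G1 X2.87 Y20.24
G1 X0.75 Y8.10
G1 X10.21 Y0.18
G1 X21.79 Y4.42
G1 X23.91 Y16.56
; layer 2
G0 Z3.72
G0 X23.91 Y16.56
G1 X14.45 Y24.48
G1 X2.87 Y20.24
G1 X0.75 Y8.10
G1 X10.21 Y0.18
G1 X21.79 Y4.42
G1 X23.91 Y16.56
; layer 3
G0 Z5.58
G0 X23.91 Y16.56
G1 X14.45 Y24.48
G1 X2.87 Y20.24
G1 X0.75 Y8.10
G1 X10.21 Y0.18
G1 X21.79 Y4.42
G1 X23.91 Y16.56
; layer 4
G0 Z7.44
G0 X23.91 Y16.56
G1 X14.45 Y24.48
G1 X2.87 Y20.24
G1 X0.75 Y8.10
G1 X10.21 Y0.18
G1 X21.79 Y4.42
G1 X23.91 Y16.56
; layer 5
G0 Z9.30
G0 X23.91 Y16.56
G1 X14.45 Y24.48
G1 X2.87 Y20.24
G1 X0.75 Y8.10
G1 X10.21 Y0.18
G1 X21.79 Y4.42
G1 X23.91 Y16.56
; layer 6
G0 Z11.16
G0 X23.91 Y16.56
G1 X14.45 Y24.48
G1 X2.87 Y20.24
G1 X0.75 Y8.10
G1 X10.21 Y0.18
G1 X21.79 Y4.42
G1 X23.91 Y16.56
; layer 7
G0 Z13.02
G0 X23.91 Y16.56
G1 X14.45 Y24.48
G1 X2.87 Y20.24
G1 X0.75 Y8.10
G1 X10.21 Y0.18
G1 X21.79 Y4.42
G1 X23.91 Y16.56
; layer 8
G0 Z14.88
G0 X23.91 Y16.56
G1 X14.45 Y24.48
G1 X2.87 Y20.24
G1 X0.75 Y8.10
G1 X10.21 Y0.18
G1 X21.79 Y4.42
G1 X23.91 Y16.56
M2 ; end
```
solid part
  facet normal 0.0000 0.0000 -1.0000
    outer loop
      vertex 2.87 20.24 0.00
      vertex 14.45 24.48 0.00
      vertex 23.91 16.56 0.00
    endloop
  endfacet
  facet normal 0.0000 0.0000 -1.0000
    outer loop
      vertex 0.75 8.10 0.00
      vertex 2.87 20.24 0.00
      vertex 23.91 16.56 0.00
    endloop
  endfacet
  facet normal 0.0000 0.0000 -1.0000
    outer loop
      vertex 10.21 0.18 0.00
      vertex 0.75 8.10 0.00
      vertex 23.91 16.56 0.00
    endloop
  endfacet
  facet normal 0.0000 0.0000 -1.0000
    outer loop
      vertex 21.79 4.42 0.00
      vertex 10.21 0.18 0.00
      vertex 23.91 16.56 0.00
    endloop
  endfacet
  facet normal 0.0000 0.0000 1.0000
    outer loop
      vertex 23.91 16.56 14.88
      vertex 14.45 24.48 14.88
      vertex 2.87 20.24 14.88
    endloop
  endfacet
  facet normal 0.0000 0.0000 1.0000
    outer loop
      vertex 23.91 16.56 14.88
      vertex 2.87 20.24 14.88
      vertex 0.75 8.10 14.88
    endloop
  endfacet
  facet normal 0.0000 0.0000 1.0000
    outer loop
      vertex 23.91 16.56 14.88
      vertex 0.75 8.10 14.88
      vertex 10.21 0.18 14.88
    endloop
  endfacet
  facet normal 0.0000 0.0000 1.0000
    outer loop
      vertex 23.91 16.56 14.88
      vertex 10.21 0.18 14.88
      vertex 21.79 4.42 14.88
    endloop
  endfacet
  facet normal 0.6419 0.7668 0.0000
    outer loop
      vertex 23.91 16.56 0.00
      vertex 14.45 24.48 0.00
      vertex 14.45 24.48 14.88
    endloop
  endfacet
  facet normal 0.6419 0.7668 0.0000
    outer loop
      vertex 23.91 16.56 0.00
      vertex 14.45 24.48 14.88
      vertex 23.91 16.56 14.88
    endloop
  endfacet
  facet normal -0.3438 0.9390 0.0000
    outer loop
      vertex 14.45 24.48 0.00
      vertex 2.87 20.24 0.00
      vertex 2.87 20.24 14.88
    endloop
  endfacet
  facet normal -0.3438 0.9390 0.0000
    outer loop
      vertex 14.45 24.48 0.00
      vertex 2.87 20.24 14.88
      vertex 14.45 24.48 14.88
    endloop
  endfacet
  facet normal -0.9851 0.1720 0.0000
    outer loop
      vertex 2.87 20.24 0.00
      vertex 0.75 8.10 0.00
      vertex 0.75 8.10 14.88
    endloop
  endfacet
  facet normal -0.9851 0.1720 0.0000
    outer loop
      vertex 2.87 20.24 0.00
      vertex 0.75 8.10 14.88
      vertex 2.87 20.24 14.88
    endloop
  endfacet
  facet normal -0.6419 -0.7668 0.0000
    outer loop
      vertex 0.75 8.10 0.00
      vertex 10.21 0.18 0.00
      vertex 10.21 0.18 14.88
    endloop
  endfacet
  facet normal -0.6419 -0.7668 0.0000
    outer loop
      vertex 0.75 8.10 0.00
      vertex 10.21 0.18 14.88
      vertex 0.75 8.10 14.88
    endloop
  endfacet
  facet normal 0.3438 -0.9390 0.0000
    outer loop
      vertex 10.21 0.18 0.00
      vertex 21.79 4.42 0.00
      vertex 21.79 4.42 14.88
    endloop
  endfacet
  facet normal 0.3438 -0.9390 0.0000
    outer loop
      vertex 10.21 0.18 0.00
      vertex 21.79 4.42 14.88
      vertex 10.21 0.18 14.88
    endloop
  endfacet
  facet normal 0.9851 -0.1720 0.0000
    outer loop
      vertex 21.79 4.42 0.00
      vertex 23.91 16.56 0.00
      vertex 23.91 16.56 14.88
    endloop
  endfacet
  facet normal 0.9851 -0.1720 0.0000
    outer loop
      vertex 21.79 4.42 0.00
      vertex 23.91 16.56 14.88
      vertex 21.79 4.42 14.88
    endloop
  endfacet
endsolid part

The G0 Z moves step by Δz≈1.86 mm. Every layer's G1 loop is the same polygon, so the solid is a straight extrusion of it from z=0 to z≈14.9. Closing with flat bottom and top caps and triangulating gives 20 facets — a regular 6-sided prism (a cylinder approximated with 6 flat sides), circumscribed radius ≈ 12.3 mm, height ≈ 14.9 mm.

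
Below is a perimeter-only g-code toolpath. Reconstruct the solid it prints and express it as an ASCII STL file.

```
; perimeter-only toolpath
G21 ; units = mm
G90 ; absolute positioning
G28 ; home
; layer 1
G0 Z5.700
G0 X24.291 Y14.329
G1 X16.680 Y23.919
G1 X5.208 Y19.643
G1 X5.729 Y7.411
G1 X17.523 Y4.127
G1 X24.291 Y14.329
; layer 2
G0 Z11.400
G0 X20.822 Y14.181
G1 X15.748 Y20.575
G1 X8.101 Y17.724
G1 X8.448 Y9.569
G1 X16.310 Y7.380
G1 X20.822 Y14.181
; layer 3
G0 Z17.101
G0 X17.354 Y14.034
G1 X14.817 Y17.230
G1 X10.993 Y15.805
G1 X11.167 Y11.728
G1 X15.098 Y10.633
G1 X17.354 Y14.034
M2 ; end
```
solid part
  facet normal 0.0000 0.0000 -1.0000
    outer loop
      vertex 2.315 21.562 0.000
      vertex 17.611 27.263 0.000
      vertex 27.759 14.477 0.000
    endloop
  endfacet
  facet normal 0.0000 0.0000 -1.0000
    outer loop
      vertex 3.010 5.253 0.000
      vertex 2.315 21.562 0.000
      vertex 27.759 14.477 0.000
    endloop
  endfacet
  facet normal 0.0000 0.0000 -1.0000
    outer loop
      vertex 18.735 0.874 0.000
      vertex 3.010 5.253 0.000
      vertex 27.759 14.477 0.000
    endloop
  endfacet
  facet normal 0.7026 0.5577 0.4420
    outer loop
      vertex 27.759 14.477 0.000
      vertex 17.611 27.263 0.000
      vertex 13.886 13.886 22.801
    endloop
  endfacet
  facet normal -0.3133 0.8406 0.4420
    outer loop
      vertex 17.611 27.263 0.000
      vertex 2.315 21.562 0.000
      vertex 13.886 13.886 22.801
    endloop
  endfacet
  facet normal -0.8962 -0.0382 0.4420
    outer loop
      vertex 2.315 21.562 0.000
      vertex 3.010 5.253 0.000
      vertex 13.886 13.886 22.801
    endloop
  endfacet
  facet normal -0.2406 -0.8641 0.4420
    outer loop
      vertex 3.010 5.253 0.000
      vertex 18.735 0.874 0.000
      vertex 13.886 13.886 22.801
    endloop
  endfacet
  facet normal 0.7475 -0.4959 0.4420
    outer loop
      vertex 18.735 0.874 0.000
      vertex 27.759 14.477 0.000
      vertex 13.886 13.886 22.801
    endloop
  endfacet
endsolid part

The G0 Z moves step by Δz≈5.700 mm. The G1 loops shrink linearly with z, so the solid tapers from its base footprint up to z≈22.8. Closing with a flat bottom cap and the tapered top and triangulating gives 8 facets — a regular 5-sided pyramid, base circumscribed radius ≈ 13.9 mm, apex at z ≈ 22.8 mm.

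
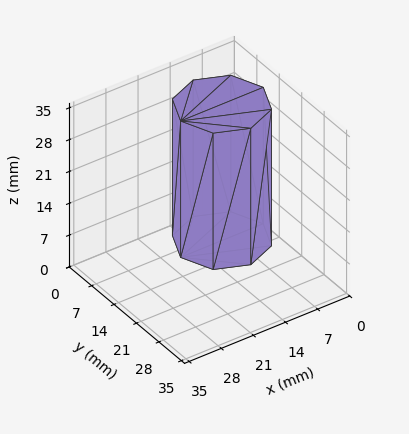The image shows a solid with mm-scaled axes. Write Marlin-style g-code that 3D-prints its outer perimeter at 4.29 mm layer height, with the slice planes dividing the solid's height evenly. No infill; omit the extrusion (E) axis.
Reading the render: the shape is a regular 8-sided prism (a cylinder approximated with 8 flat sides), circumscribed radius ≈ 9 mm, height ≈ 30 mm (dimensions read to the nearest mm from the axis ticks). For the g-code, the solid's height is divided into equal slices at the stated Δz and each level perimeter traced with G1 moves after a G0 lift.

; perimeter-only toolpath
G21 ; units = mm
G90 ; absolute positioning
G28 ; home
; layer 1
G0 Z4.29
G0 X18.00 Y9.00
G1 X15.36 Y15.36
G1 X9.00 Y18.00
G1 X2.64 Y15.36
G1 X0.00 Y9.00
G1 X2.64 Y2.64
G1 X9.00 Y0.00
G1 X15.36 Y2.64
G1 X18.00 Y9.00
; layer 2
G0 Z8.57
G0 X18.00 Y9.00
G1 X15.36 Y15.36
G1 X9.00 Y18.00
G1 X2.64 Y15.36
G1 X0.00 Y9.00
G1 X2.64 Y2.64
G1 X9.00 Y0.00
G1 X15.36 Y2.64
G1 X18.00 Y9.00
; layer 3
G0 Z12.86
G0 X18.00 Y9.00
G1 X15.36 Y15.36
G1 X9.00 Y18.00
G1 X2.64 Y15.36
G1 X0.00 Y9.00
G1 X2.64 Y2.64
G1 X9.00 Y0.00
G1 X15.36 Y2.64
G1 X18.00 Y9.00
; layer 4
G0 Z17.14
G0 X18.00 Y9.00
G1 X15.36 Y15.36
G1 X9.00 Y18.00
G1 X2.64 Y15.36
G1 X0.00 Y9.00
G1 X2.64 Y2.64
G1 X9.00 Y0.00
G1 X15.36 Y2.64
G1 X18.00 Y9.00
; layer 5
G0 Z21.43
G0 X18.00 Y9.00
G1 X15.36 Y15.36
G1 X9.00 Y18.00
G1 X2.64 Y15.36
G1 X0.00 Y9.00
G1 X2.64 Y2.64
G1 X9.00 Y0.00
G1 X15.36 Y2.64
G1 X18.00 Y9.00
; layer 6
G0 Z25.71
G0 X18.00 Y9.00
G1 X15.36 Y15.36
G1 X9.00 Y18.00
G1 X2.64 Y15.36
G1 X0.00 Y9.00
G1 X2.64 Y2.64
G1 X9.00 Y0.00
G1 X15.36 Y2.64
G1 X18.00 Y9.00
; layer 7
G0 Z30.00
G0 X18.00 Y9.00
G1 X15.36 Y15.36
G1 X9.00 Y18.00
G1 X2.64 Y15.36
G1 X0.00 Y9.00
G1 X2.64 Y2.64
G1 X9.00 Y0.00
G1 X15.36 Y2.64
G1 X18.00 Y9.00
M2 ; end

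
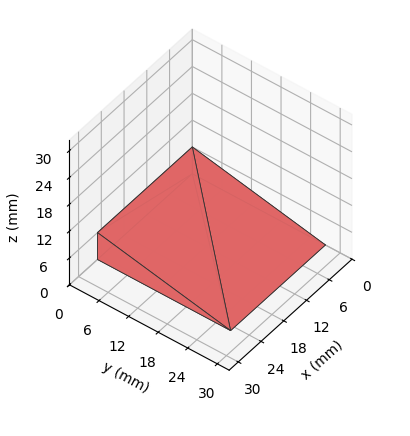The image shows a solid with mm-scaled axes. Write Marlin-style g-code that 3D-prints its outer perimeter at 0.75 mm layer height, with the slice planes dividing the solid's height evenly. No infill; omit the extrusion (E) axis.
Reading the render: the shape is a wedge (ramp): 25 × 27 mm base, rising to 6 mm along the y=0 edge and sloping linearly to z=0 at y=27 (dimensions read to the nearest mm from the axis ticks). For the g-code, the solid's height is divided into equal slices at the stated Δz and each level perimeter traced with G1 moves after a G0 lift.

; perimeter-only toolpath
G21 ; units = mm
G90 ; absolute positioning
G28 ; home
; layer 1
G0 Z0.75
G0 X0.00 Y0.00
G1 X25.00 Y0.00
G1 X25.00 Y23.62
G1 X0.00 Y23.62
G1 X0.00 Y0.00
; layer 2
G0 Z1.50
G0 X0.00 Y0.00
G1 X25.00 Y0.00
G1 X25.00 Y20.25
G1 X0.00 Y20.25
G1 X0.00 Y0.00
; layer 3
G0 Z2.25
G0 X0.00 Y0.00
G1 X25.00 Y0.00
G1 X25.00 Y16.88
G1 X0.00 Y16.88
G1 X0.00 Y0.00
; layer 4
G0 Z3.00
G0 X0.00 Y0.00
G1 X25.00 Y0.00
G1 X25.00 Y13.50
G1 X0.00 Y13.50
G1 X0.00 Y0.00
; layer 5
G0 Z3.75
G0 X0.00 Y0.00
G1 X25.00 Y0.00
G1 X25.00 Y10.12
G1 X0.00 Y10.12
G1 X0.00 Y0.00
; layer 6
G0 Z4.50
G0 X0.00 Y0.00
G1 X25.00 Y0.00
G1 X25.00 Y6.75
G1 X0.00 Y6.75
G1 X0.00 Y0.00
; layer 7
G0 Z5.25
G0 X0.00 Y0.00
G1 X25.00 Y0.00
G1 X25.00 Y3.38
G1 X0.00 Y3.38
G1 X0.00 Y0.00
M2 ; end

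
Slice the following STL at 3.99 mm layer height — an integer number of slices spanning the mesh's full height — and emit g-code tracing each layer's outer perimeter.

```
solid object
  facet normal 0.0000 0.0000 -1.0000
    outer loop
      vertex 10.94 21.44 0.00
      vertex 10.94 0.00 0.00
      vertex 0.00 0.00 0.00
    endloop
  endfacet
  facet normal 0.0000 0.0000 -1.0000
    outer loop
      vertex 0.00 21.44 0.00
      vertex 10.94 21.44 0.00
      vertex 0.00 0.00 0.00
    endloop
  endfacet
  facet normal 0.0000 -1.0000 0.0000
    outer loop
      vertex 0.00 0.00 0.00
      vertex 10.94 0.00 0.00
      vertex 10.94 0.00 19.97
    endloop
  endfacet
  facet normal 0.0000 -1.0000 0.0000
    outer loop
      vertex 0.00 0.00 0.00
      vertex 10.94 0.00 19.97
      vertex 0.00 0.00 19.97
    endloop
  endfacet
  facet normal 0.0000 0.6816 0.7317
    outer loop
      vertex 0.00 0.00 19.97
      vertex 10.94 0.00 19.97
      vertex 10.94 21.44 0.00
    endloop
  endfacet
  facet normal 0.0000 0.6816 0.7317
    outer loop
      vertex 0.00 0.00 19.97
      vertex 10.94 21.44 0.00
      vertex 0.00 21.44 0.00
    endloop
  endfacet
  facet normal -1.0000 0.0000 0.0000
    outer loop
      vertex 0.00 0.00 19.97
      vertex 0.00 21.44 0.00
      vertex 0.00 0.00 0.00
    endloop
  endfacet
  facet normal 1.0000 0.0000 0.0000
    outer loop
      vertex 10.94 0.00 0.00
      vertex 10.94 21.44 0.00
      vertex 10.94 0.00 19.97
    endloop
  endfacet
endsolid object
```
; perimeter-only toolpath
G21 ; units = mm
G90 ; absolute positioning
G28 ; home
; layer 1
G0 Z3.99
G0 X0.00 Y0.00
G1 X10.94 Y0.00
G1 X10.94 Y17.15
G1 X0.00 Y17.15
G1 X0.00 Y0.00
; layer 2
G0 Z7.99
G0 X0.00 Y0.00
G1 X10.94 Y0.00
G1 X10.94 Y12.86
G1 X0.00 Y12.86
G1 X0.00 Y0.00
; layer 3
G0 Z11.98
G0 X0.00 Y0.00
G1 X10.94 Y0.00
G1 X10.94 Y8.58
G1 X0.00 Y8.58
G1 X0.00 Y0.00
; layer 4
G0 Z15.98
G0 X0.00 Y0.00
G1 X10.94 Y0.00
G1 X10.94 Y4.29
G1 X0.00 Y4.29
G1 X0.00 Y0.00
M2 ; end

The solid is a wedge (ramp): 10.9 × 21.4 mm base, rising to 20 mm along the y=0 edge and sloping linearly to z=0 at y=21.4. Slicing at Δz = 3.99 mm — 5 equal slices spanning the solid's height, so layer i sits at z = i·h/5 — gives 4 non-empty perimeters. Each is a 4-segment closed polygon; G0 lifts to the layer z and rapids to the start vertex, then G1 traces the edges. The cross-section shrinks linearly with z (the slice at the apex is degenerate and omitted).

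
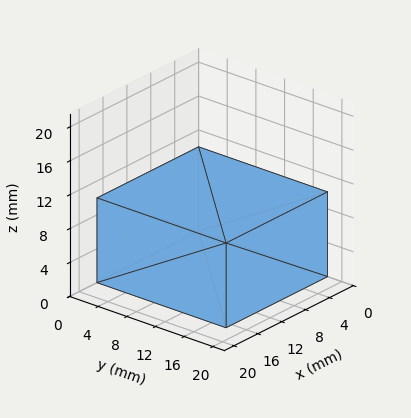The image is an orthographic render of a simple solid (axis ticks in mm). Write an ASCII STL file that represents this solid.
Reading the render: the shape is a rectangular box, roughly 17 × 18 mm footprint and 10 mm tall (dimensions read to the nearest mm from the axis ticks). For the STL, each face is triangulated and given an outward normal.

solid part
  facet normal 0.0000 0.0000 -1.0000
    outer loop
      vertex 17.0 18.0 0.0
      vertex 17.0 0.0 0.0
      vertex 0.0 0.0 0.0
    endloop
  endfacet
  facet normal 0.0000 0.0000 -1.0000
    outer loop
      vertex 0.0 18.0 0.0
      vertex 17.0 18.0 0.0
      vertex 0.0 0.0 0.0
    endloop
  endfacet
  facet normal 0.0000 0.0000 1.0000
    outer loop
      vertex 0.0 0.0 10.0
      vertex 17.0 0.0 10.0
      vertex 17.0 18.0 10.0
    endloop
  endfacet
  facet normal 0.0000 0.0000 1.0000
    outer loop
      vertex 0.0 0.0 10.0
      vertex 17.0 18.0 10.0
      vertex 0.0 18.0 10.0
    endloop
  endfacet
  facet normal 0.0000 -1.0000 0.0000
    outer loop
      vertex 0.0 0.0 0.0
      vertex 17.0 0.0 0.0
      vertex 17.0 0.0 10.0
    endloop
  endfacet
  facet normal 0.0000 -1.0000 0.0000
    outer loop
      vertex 0.0 0.0 0.0
      vertex 17.0 0.0 10.0
      vertex 0.0 0.0 10.0
    endloop
  endfacet
  facet normal 0.0000 1.0000 0.0000
    outer loop
      vertex 17.0 18.0 10.0
      vertex 17.0 18.0 0.0
      vertex 0.0 18.0 0.0
    endloop
  endfacet
  facet normal 0.0000 1.0000 0.0000
    outer loop
      vertex 0.0 18.0 10.0
      vertex 17.0 18.0 10.0
      vertex 0.0 18.0 0.0
    endloop
  endfacet
  facet normal -1.0000 0.0000 0.0000
    outer loop
      vertex 0.0 18.0 10.0
      vertex 0.0 18.0 0.0
      vertex 0.0 0.0 0.0
    endloop
  endfacet
  facet normal -1.0000 0.0000 0.0000
    outer loop
      vertex 0.0 0.0 10.0
      vertex 0.0 18.0 10.0
      vertex 0.0 0.0 0.0
    endloop
  endfacet
  facet normal 1.0000 0.0000 0.0000
    outer loop
      vertex 17.0 0.0 0.0
      vertex 17.0 18.0 0.0
      vertex 17.0 18.0 10.0
    endloop
  endfacet
  facet normal 1.0000 0.0000 0.0000
    outer loop
      vertex 17.0 0.0 0.0
      vertex 17.0 18.0 10.0
      vertex 17.0 0.0 10.0
    endloop
  endfacet
endsolid part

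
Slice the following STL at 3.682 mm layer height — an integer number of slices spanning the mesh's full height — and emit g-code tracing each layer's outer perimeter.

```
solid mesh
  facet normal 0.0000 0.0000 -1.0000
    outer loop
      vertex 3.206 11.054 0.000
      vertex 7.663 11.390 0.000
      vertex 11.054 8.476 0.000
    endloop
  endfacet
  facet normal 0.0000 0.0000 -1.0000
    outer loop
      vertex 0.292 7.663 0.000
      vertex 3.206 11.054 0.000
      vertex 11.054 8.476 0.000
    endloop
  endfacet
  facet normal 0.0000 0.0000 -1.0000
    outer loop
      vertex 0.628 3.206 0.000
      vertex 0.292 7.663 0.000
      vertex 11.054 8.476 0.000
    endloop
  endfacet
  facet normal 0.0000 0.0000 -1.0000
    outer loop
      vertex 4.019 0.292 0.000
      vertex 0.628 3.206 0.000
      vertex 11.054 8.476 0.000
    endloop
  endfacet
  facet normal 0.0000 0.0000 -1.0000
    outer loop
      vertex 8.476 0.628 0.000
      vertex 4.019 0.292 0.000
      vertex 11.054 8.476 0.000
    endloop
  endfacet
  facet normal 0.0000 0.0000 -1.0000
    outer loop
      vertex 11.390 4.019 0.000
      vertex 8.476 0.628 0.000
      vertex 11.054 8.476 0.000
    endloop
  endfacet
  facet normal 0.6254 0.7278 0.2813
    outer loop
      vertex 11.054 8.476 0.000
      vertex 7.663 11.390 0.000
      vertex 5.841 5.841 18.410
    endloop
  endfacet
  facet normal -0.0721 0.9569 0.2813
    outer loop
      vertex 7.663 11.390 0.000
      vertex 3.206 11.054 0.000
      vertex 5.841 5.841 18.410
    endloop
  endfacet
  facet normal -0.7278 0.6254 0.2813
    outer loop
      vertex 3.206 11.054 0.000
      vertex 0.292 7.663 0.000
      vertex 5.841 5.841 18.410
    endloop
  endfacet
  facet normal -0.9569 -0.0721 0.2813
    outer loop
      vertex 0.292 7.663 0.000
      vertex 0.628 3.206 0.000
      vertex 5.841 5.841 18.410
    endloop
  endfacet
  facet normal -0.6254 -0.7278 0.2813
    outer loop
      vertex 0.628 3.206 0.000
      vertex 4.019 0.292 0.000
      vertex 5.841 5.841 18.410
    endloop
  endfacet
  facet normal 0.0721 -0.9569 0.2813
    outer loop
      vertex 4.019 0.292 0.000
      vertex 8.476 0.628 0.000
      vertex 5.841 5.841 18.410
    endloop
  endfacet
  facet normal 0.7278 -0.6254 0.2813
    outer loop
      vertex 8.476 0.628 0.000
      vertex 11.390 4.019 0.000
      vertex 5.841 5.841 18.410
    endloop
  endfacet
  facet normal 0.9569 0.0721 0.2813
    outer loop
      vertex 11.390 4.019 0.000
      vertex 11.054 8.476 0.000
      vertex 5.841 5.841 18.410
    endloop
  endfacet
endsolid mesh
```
; perimeter-only toolpath
G21 ; units = mm
G90 ; absolute positioning
G28 ; home
; layer 1
G0 Z3.682
G0 X10.011 Y7.949
G1 X7.299 Y10.280
G1 X3.733 Y10.011
G1 X1.402 Y7.299
G1 X1.671 Y3.733
G1 X4.383 Y1.402
G1 X7.949 Y1.671
G1 X10.280 Y4.383
G1 X10.011 Y7.949
; layer 2
G0 Z7.364
G0 X8.969 Y7.422
G1 X6.934 Y9.170
G1 X4.260 Y8.969
G1 X2.512 Y6.934
G1 X2.713 Y4.260
G1 X4.748 Y2.512
G1 X7.422 Y2.713
G1 X9.170 Y4.748
G1 X8.969 Y7.422
; layer 3
G0 Z11.046
G0 X7.926 Y6.895
G1 X6.570 Y8.061
G1 X4.787 Y7.926
G1 X3.621 Y6.570
G1 X3.756 Y4.787
G1 X5.112 Y3.621
G1 X6.895 Y3.756
G1 X8.061 Y5.112
G1 X7.926 Y6.895
; layer 4
G0 Z14.728
G0 X6.884 Y6.368
G1 X6.205 Y6.951
G1 X5.314 Y6.884
G1 X4.731 Y6.205
G1 X4.798 Y5.314
G1 X5.477 Y4.731
G1 X6.368 Y4.798
G1 X6.951 Y5.477
G1 X6.884 Y6.368
M2 ; end

The solid is a regular 8-sided pyramid, base circumscribed radius ≈ 5.84 mm, apex at z ≈ 18.4 mm. Slicing at Δz = 3.682 mm — 5 equal slices spanning the solid's height, so layer i sits at z = i·h/5 — gives 4 non-empty perimeters. Each is a 8-segment closed polygon; G0 lifts to the layer z and rapids to the start vertex, then G1 traces the edges. The cross-section shrinks linearly with z (the slice at the apex is degenerate and omitted).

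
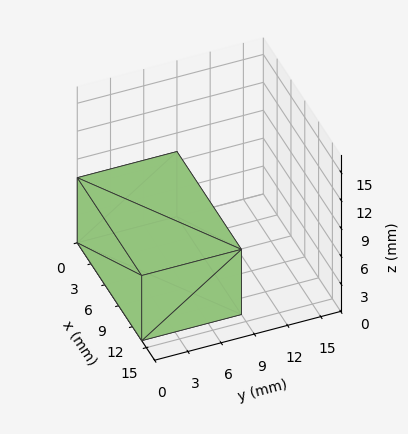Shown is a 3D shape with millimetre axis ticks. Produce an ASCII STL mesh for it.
Reading the render: the shape is a rectangular box, roughly 14 × 9 mm footprint and 7 mm tall (dimensions read to the nearest mm from the axis ticks). For the STL, each face is triangulated and given an outward normal.

solid part
  facet normal 0.0000 0.0000 -1.0000
    outer loop
      vertex 14.0 9.0 0.0
      vertex 14.0 0.0 0.0
      vertex 0.0 0.0 0.0
    endloop
  endfacet
  facet normal 0.0000 0.0000 -1.0000
    outer loop
      vertex 0.0 9.0 0.0
      vertex 14.0 9.0 0.0
      vertex 0.0 0.0 0.0
    endloop
  endfacet
  facet normal 0.0000 0.0000 1.0000
    outer loop
      vertex 0.0 0.0 7.0
      vertex 14.0 0.0 7.0
      vertex 14.0 9.0 7.0
    endloop
  endfacet
  facet normal 0.0000 0.0000 1.0000
    outer loop
      vertex 0.0 0.0 7.0
      vertex 14.0 9.0 7.0
      vertex 0.0 9.0 7.0
    endloop
  endfacet
  facet normal 0.0000 -1.0000 0.0000
    outer loop
      vertex 0.0 0.0 0.0
      vertex 14.0 0.0 0.0
      vertex 14.0 0.0 7.0
    endloop
  endfacet
  facet normal 0.0000 -1.0000 0.0000
    outer loop
      vertex 0.0 0.0 0.0
      vertex 14.0 0.0 7.0
      vertex 0.0 0.0 7.0
    endloop
  endfacet
  facet normal 0.0000 1.0000 0.0000
    outer loop
      vertex 14.0 9.0 7.0
      vertex 14.0 9.0 0.0
      vertex 0.0 9.0 0.0
    endloop
  endfacet
  facet normal 0.0000 1.0000 0.0000
    outer loop
      vertex 0.0 9.0 7.0
      vertex 14.0 9.0 7.0
      vertex 0.0 9.0 0.0
    endloop
  endfacet
  facet normal -1.0000 0.0000 0.0000
    outer loop
      vertex 0.0 9.0 7.0
      vertex 0.0 9.0 0.0
      vertex 0.0 0.0 0.0
    endloop
  endfacet
  facet normal -1.0000 0.0000 0.0000
    outer loop
      vertex 0.0 0.0 7.0
      vertex 0.0 9.0 7.0
      vertex 0.0 0.0 0.0
    endloop
  endfacet
  facet normal 1.0000 0.0000 0.0000
    outer loop
      vertex 14.0 0.0 0.0
      vertex 14.0 9.0 0.0
      vertex 14.0 9.0 7.0
    endloop
  endfacet
  facet normal 1.0000 0.0000 0.0000
    outer loop
      vertex 14.0 0.0 0.0
      vertex 14.0 9.0 7.0
      vertex 14.0 0.0 7.0
    endloop
  endfacet
endsolid part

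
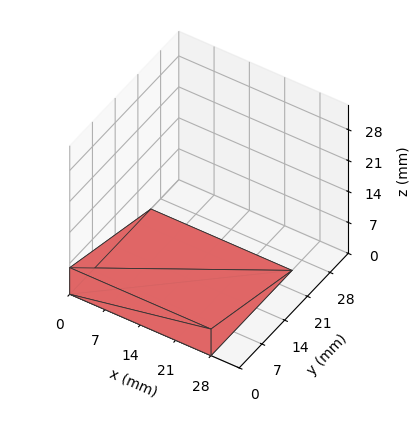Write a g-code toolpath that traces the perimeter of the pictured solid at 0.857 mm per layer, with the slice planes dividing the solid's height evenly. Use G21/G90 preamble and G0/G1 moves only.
Reading the render: the shape is a wedge (ramp): 28 × 25 mm base, rising to 6 mm along the y=0 edge and sloping linearly to z=0 at y=25 (dimensions read to the nearest mm from the axis ticks). For the g-code, the solid's height is divided into equal slices at the stated Δz and each level perimeter traced with G1 moves after a G0 lift.

; perimeter-only toolpath
G21 ; units = mm
G90 ; absolute positioning
G28 ; home
; layer 1
G0 Z0.857
G0 X0.000 Y0.000
G1 X28.000 Y0.000
G1 X28.000 Y21.429
G1 X0.000 Y21.429
G1 X0.000 Y0.000
; layer 2
G0 Z1.714
G0 X0.000 Y0.000
G1 X28.000 Y0.000
G1 X28.000 Y17.857
G1 X0.000 Y17.857
G1 X0.000 Y0.000
; layer 3
G0 Z2.571
G0 X0.000 Y0.000
G1 X28.000 Y0.000
G1 X28.000 Y14.286
G1 X0.000 Y14.286
G1 X0.000 Y0.000
; layer 4
G0 Z3.429
G0 X0.000 Y0.000
G1 X28.000 Y0.000
G1 X28.000 Y10.714
G1 X0.000 Y10.714
G1 X0.000 Y0.000
; layer 5
G0 Z4.286
G0 X0.000 Y0.000
G1 X28.000 Y0.000
G1 X28.000 Y7.143
G1 X0.000 Y7.143
G1 X0.000 Y0.000
; layer 6
G0 Z5.143
G0 X0.000 Y0.000
G1 X28.000 Y0.000
G1 X28.000 Y3.571
G1 X0.000 Y3.571
G1 X0.000 Y0.000
M2 ; end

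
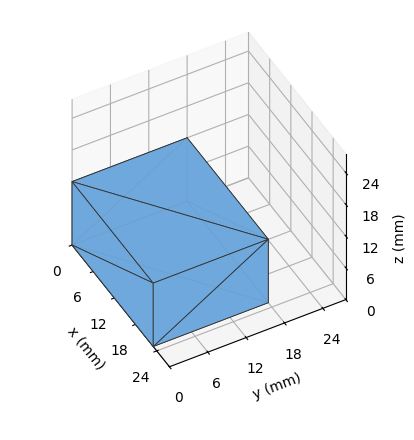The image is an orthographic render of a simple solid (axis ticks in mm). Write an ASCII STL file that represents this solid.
Reading the render: the shape is a rectangular box, roughly 23 × 18 mm footprint and 12 mm tall (dimensions read to the nearest mm from the axis ticks). For the STL, each face is triangulated and given an outward normal.

solid part
  facet normal 0.0000 0.0000 -1.0000
    outer loop
      vertex 23.00 18.00 0.00
      vertex 23.00 0.00 0.00
      vertex 0.00 0.00 0.00
    endloop
  endfacet
  facet normal 0.0000 0.0000 -1.0000
    outer loop
      vertex 0.00 18.00 0.00
      vertex 23.00 18.00 0.00
      vertex 0.00 0.00 0.00
    endloop
  endfacet
  facet normal 0.0000 0.0000 1.0000
    outer loop
      vertex 0.00 0.00 12.00
      vertex 23.00 0.00 12.00
      vertex 23.00 18.00 12.00
    endloop
  endfacet
  facet normal 0.0000 0.0000 1.0000
    outer loop
      vertex 0.00 0.00 12.00
      vertex 23.00 18.00 12.00
      vertex 0.00 18.00 12.00
    endloop
  endfacet
  facet normal 0.0000 -1.0000 0.0000
    outer loop
      vertex 0.00 0.00 0.00
      vertex 23.00 0.00 0.00
      vertex 23.00 0.00 12.00
    endloop
  endfacet
  facet normal 0.0000 -1.0000 0.0000
    outer loop
      vertex 0.00 0.00 0.00
      vertex 23.00 0.00 12.00
      vertex 0.00 0.00 12.00
    endloop
  endfacet
  facet normal 0.0000 1.0000 0.0000
    outer loop
      vertex 23.00 18.00 12.00
      vertex 23.00 18.00 0.00
      vertex 0.00 18.00 0.00
    endloop
  endfacet
  facet normal 0.0000 1.0000 0.0000
    outer loop
      vertex 0.00 18.00 12.00
      vertex 23.00 18.00 12.00
      vertex 0.00 18.00 0.00
    endloop
  endfacet
  facet normal -1.0000 0.0000 0.0000
    outer loop
      vertex 0.00 18.00 12.00
      vertex 0.00 18.00 0.00
      vertex 0.00 0.00 0.00
    endloop
  endfacet
  facet normal -1.0000 0.0000 0.0000
    outer loop
      vertex 0.00 0.00 12.00
      vertex 0.00 18.00 12.00
      vertex 0.00 0.00 0.00
    endloop
  endfacet
  facet normal 1.0000 0.0000 0.0000
    outer loop
      vertex 23.00 0.00 0.00
      vertex 23.00 18.00 0.00
      vertex 23.00 18.00 12.00
    endloop
  endfacet
  facet normal 1.0000 0.0000 0.0000
    outer loop
      vertex 23.00 0.00 0.00
      vertex 23.00 18.00 12.00
      vertex 23.00 0.00 12.00
    endloop
  endfacet
endsolid part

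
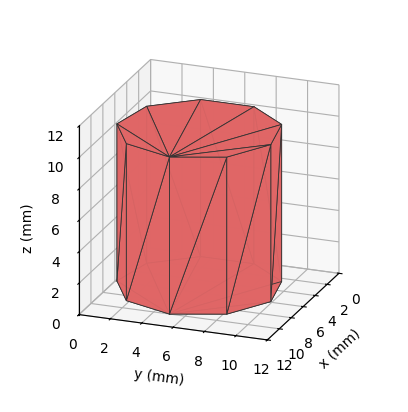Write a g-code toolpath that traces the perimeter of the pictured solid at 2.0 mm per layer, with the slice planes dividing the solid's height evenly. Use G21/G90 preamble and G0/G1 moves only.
Reading the render: the shape is a regular 9-sided prism (a cylinder approximated with 9 flat sides), circumscribed radius ≈ 5 mm, height ≈ 10 mm (dimensions read to the nearest mm from the axis ticks). For the g-code, the solid's height is divided into equal slices at the stated Δz and each level perimeter traced with G1 moves after a G0 lift.

; perimeter-only toolpath
G21 ; units = mm
G90 ; absolute positioning
G28 ; home
; layer 1
G0 Z2.0
G0 X10.0 Y5.0
G1 X8.8 Y8.2
G1 X5.9 Y9.9
G1 X2.5 Y9.3
G1 X0.3 Y6.7
G1 X0.3 Y3.3
G1 X2.5 Y0.7
G1 X5.9 Y0.1
G1 X8.8 Y1.8
G1 X10.0 Y5.0
; layer 2
G0 Z4.0
G0 X10.0 Y5.0
G1 X8.8 Y8.2
G1 X5.9 Y9.9
G1 X2.5 Y9.3
G1 X0.3 Y6.7
G1 X0.3 Y3.3
G1 X2.5 Y0.7
G1 X5.9 Y0.1
G1 X8.8 Y1.8
G1 X10.0 Y5.0
; layer 3
G0 Z6.0
G0 X10.0 Y5.0
G1 X8.8 Y8.2
G1 X5.9 Y9.9
G1 X2.5 Y9.3
G1 X0.3 Y6.7
G1 X0.3 Y3.3
G1 X2.5 Y0.7
G1 X5.9 Y0.1
G1 X8.8 Y1.8
G1 X10.0 Y5.0
; layer 4
G0 Z8.0
G0 X10.0 Y5.0
G1 X8.8 Y8.2
G1 X5.9 Y9.9
G1 X2.5 Y9.3
G1 X0.3 Y6.7
G1 X0.3 Y3.3
G1 X2.5 Y0.7
G1 X5.9 Y0.1
G1 X8.8 Y1.8
G1 X10.0 Y5.0
; layer 5
G0 Z10.0
G0 X10.0 Y5.0
G1 X8.8 Y8.2
G1 X5.9 Y9.9
G1 X2.5 Y9.3
G1 X0.3 Y6.7
G1 X0.3 Y3.3
G1 X2.5 Y0.7
G1 X5.9 Y0.1
G1 X8.8 Y1.8
G1 X10.0 Y5.0
M2 ; end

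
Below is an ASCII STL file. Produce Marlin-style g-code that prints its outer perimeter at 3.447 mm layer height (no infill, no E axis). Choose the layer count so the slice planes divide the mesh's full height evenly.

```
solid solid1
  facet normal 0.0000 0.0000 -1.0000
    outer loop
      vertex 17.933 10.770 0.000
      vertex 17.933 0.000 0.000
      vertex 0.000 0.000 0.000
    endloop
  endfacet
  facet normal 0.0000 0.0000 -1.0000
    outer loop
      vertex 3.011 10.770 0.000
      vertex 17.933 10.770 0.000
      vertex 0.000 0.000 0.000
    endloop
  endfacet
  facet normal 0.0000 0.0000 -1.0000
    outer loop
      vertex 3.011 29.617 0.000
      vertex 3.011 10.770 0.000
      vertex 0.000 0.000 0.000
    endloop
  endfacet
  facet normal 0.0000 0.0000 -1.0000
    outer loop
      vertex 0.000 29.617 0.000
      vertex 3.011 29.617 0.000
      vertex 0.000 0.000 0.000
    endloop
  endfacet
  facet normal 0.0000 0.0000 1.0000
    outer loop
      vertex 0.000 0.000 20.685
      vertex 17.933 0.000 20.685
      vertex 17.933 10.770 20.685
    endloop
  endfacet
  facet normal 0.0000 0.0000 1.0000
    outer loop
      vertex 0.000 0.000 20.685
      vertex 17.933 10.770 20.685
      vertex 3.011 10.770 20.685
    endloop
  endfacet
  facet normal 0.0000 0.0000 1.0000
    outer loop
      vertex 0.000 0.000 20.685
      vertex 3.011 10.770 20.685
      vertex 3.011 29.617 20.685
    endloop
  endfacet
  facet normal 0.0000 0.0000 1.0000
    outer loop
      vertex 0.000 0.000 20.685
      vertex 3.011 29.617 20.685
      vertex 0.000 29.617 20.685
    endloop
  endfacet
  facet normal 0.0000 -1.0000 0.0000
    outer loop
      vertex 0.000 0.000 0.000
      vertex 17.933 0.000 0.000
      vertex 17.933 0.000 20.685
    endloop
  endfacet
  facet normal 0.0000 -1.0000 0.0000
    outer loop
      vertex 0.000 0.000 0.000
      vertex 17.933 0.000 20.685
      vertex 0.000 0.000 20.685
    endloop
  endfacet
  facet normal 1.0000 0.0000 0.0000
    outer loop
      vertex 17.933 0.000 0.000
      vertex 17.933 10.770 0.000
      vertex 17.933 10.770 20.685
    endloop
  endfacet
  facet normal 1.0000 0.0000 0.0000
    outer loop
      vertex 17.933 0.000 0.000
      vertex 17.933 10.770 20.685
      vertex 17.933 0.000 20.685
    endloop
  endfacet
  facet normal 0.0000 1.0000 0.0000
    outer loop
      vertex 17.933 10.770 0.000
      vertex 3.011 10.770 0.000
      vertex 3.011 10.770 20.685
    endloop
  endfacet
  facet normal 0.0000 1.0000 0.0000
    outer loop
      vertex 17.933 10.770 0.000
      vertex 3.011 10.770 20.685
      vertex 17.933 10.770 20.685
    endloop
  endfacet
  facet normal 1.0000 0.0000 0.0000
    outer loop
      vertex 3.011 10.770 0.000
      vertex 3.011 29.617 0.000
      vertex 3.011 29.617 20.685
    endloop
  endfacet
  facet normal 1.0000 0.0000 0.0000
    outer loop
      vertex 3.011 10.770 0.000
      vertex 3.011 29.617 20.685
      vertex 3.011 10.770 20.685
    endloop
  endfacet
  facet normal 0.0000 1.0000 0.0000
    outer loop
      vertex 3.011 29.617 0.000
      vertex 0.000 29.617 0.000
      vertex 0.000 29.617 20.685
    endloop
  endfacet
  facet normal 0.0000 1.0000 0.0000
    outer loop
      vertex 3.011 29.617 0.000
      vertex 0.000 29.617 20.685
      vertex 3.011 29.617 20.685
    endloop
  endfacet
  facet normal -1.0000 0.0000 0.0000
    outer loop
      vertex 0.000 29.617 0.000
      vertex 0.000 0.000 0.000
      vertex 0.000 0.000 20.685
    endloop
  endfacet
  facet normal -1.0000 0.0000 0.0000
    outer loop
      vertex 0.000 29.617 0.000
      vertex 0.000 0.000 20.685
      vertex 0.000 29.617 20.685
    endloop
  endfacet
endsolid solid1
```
; perimeter-only toolpath
G21 ; units = mm
G90 ; absolute positioning
G28 ; home
; layer 1
G0 Z3.447
G0 X0.000 Y0.000
G1 X17.933 Y0.000
G1 X17.933 Y10.770
G1 X3.011 Y10.770
G1 X3.011 Y29.617
G1 X0.000 Y29.617
G1 X0.000 Y0.000
; layer 2
G0 Z6.895
G0 X0.000 Y0.000
G1 X17.933 Y0.000
G1 X17.933 Y10.770
G1 X3.011 Y10.770
G1 X3.011 Y29.617
G1 X0.000 Y29.617
G1 X0.000 Y0.000
; layer 3
G0 Z10.342
G0 X0.000 Y0.000
G1 X17.933 Y0.000
G1 X17.933 Y10.770
G1 X3.011 Y10.770
G1 X3.011 Y29.617
G1 X0.000 Y29.617
G1 X0.000 Y0.000
; layer 4
G0 Z13.790
G0 X0.000 Y0.000
G1 X17.933 Y0.000
G1 X17.933 Y10.770
G1 X3.011 Y10.770
G1 X3.011 Y29.617
G1 X0.000 Y29.617
G1 X0.000 Y0.000
; layer 5
G0 Z17.237
G0 X0.000 Y0.000
G1 X17.933 Y0.000
G1 X17.933 Y10.770
G1 X3.011 Y10.770
G1 X3.011 Y29.617
G1 X0.000 Y29.617
G1 X0.000 Y0.000
; layer 6
G0 Z20.685
G0 X0.000 Y0.000
G1 X17.933 Y0.000
G1 X17.933 Y10.770
G1 X3.011 Y10.770
G1 X3.011 Y29.617
G1 X0.000 Y29.617
G1 X0.000 Y0.000
M2 ; end

The solid is an L-shaped prism: outer 17.9 × 29.6 mm, arm thicknesses ≈ 10.8 mm (horizontal) and 3.01 mm (vertical), extruded 20.7 mm in z. Slicing at Δz = 3.447 mm — 6 equal slices spanning the solid's height, so layer i sits at z = i·h/6 — gives 6 non-empty perimeters. Each is a 6-segment closed polygon; G0 lifts to the layer z and rapids to the start vertex, then G1 traces the edges.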